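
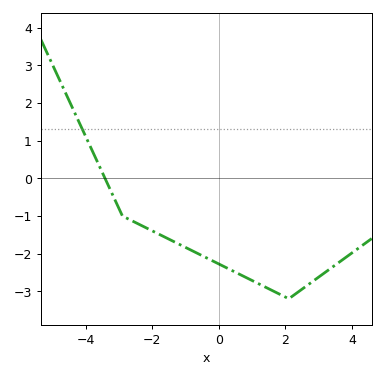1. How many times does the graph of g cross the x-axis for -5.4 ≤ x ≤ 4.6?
1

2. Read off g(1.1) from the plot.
-2.76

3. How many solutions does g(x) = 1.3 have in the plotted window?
1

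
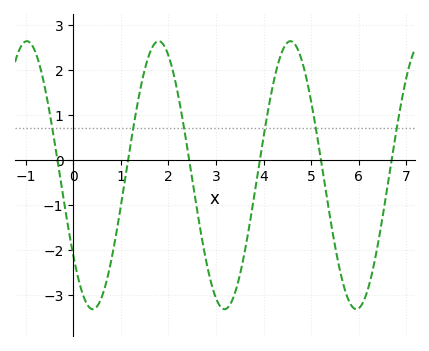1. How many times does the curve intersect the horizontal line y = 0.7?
6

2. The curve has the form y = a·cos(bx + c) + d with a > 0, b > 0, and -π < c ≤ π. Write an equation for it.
y = 2.98cos(2.3x + 2.2) - 0.34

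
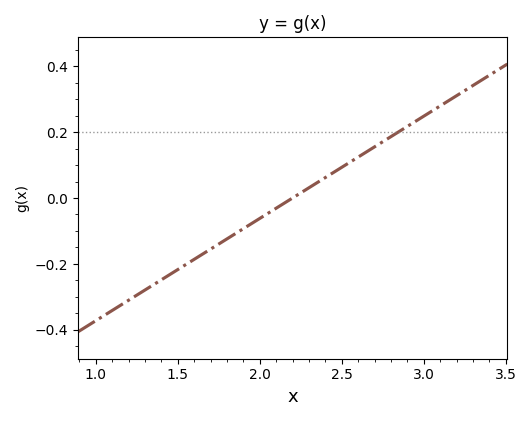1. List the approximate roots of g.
2.2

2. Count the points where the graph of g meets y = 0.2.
1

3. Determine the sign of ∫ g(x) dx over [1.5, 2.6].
negative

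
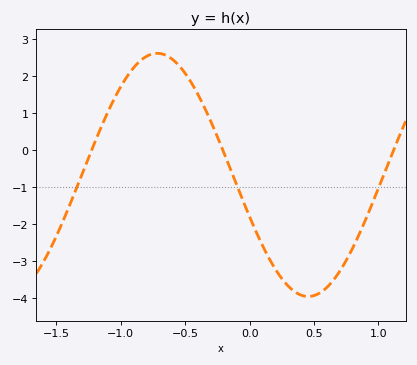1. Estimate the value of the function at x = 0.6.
-3.72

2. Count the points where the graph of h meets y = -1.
3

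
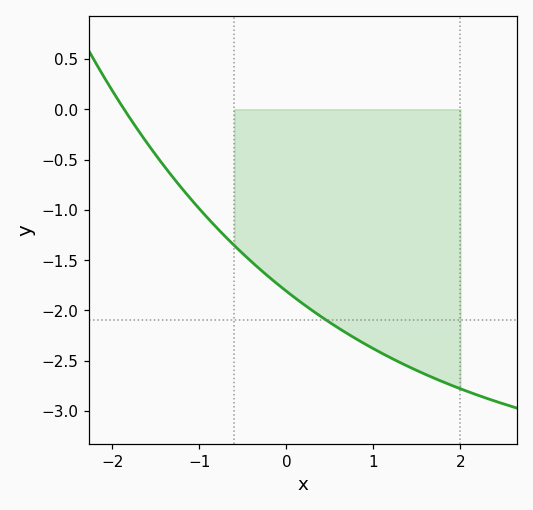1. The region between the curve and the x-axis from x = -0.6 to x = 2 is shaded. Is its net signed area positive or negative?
negative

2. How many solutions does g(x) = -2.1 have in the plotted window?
1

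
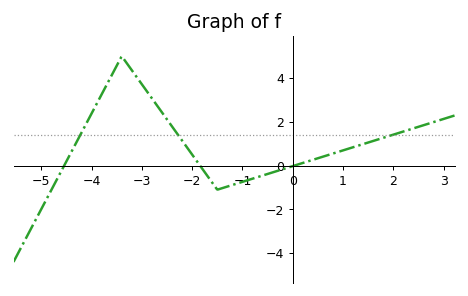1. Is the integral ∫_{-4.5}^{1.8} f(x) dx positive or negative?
positive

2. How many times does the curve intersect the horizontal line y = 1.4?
3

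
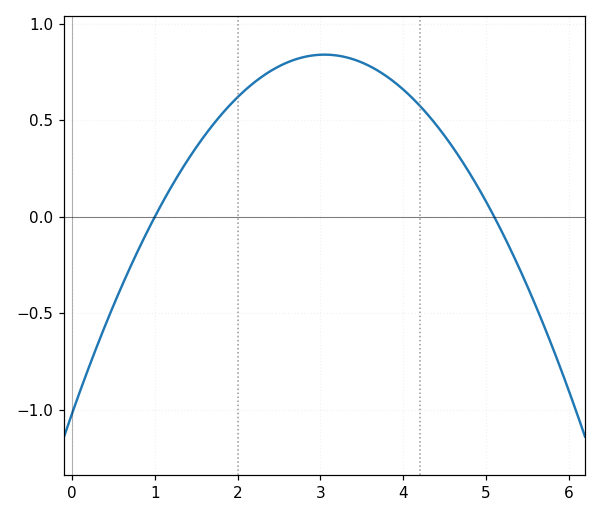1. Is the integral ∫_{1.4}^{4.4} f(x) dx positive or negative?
positive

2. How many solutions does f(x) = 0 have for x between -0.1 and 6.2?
2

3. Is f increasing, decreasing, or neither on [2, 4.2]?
neither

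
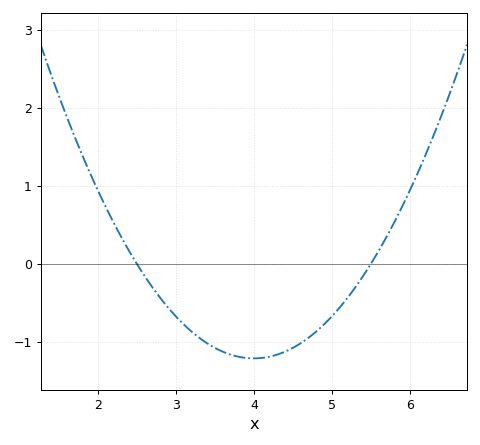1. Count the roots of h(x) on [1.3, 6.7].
2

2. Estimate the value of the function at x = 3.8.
-1.2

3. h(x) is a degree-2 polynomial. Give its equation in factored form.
y = 0.54(x - 2.5)(x - 5.5)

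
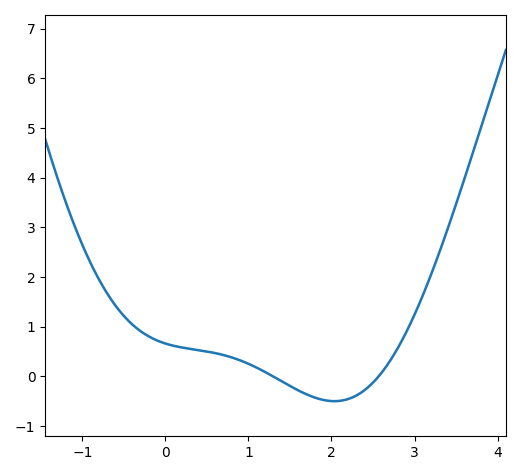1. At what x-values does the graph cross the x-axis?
1.3, 2.57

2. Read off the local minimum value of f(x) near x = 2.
-0.496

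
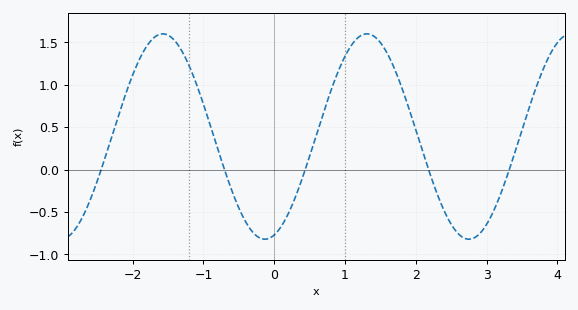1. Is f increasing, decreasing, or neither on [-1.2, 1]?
neither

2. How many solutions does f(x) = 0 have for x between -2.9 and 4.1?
5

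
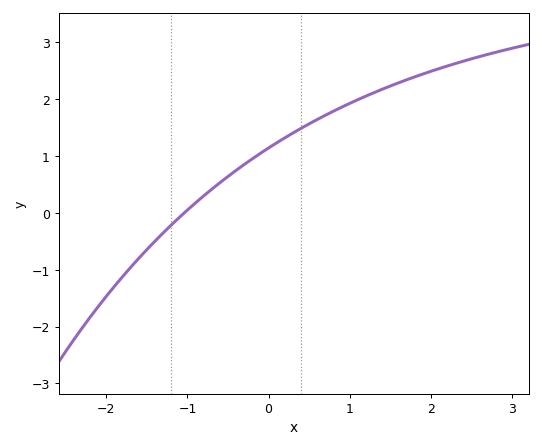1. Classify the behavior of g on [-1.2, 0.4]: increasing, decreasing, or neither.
increasing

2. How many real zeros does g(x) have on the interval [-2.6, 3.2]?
1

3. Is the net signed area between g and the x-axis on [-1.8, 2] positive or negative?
positive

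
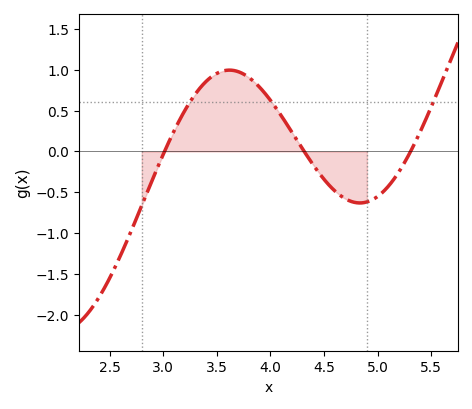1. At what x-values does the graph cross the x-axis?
3.01, 4.32, 5.31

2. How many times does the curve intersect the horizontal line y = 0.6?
3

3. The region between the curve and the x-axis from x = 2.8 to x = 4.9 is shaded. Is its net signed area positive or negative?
positive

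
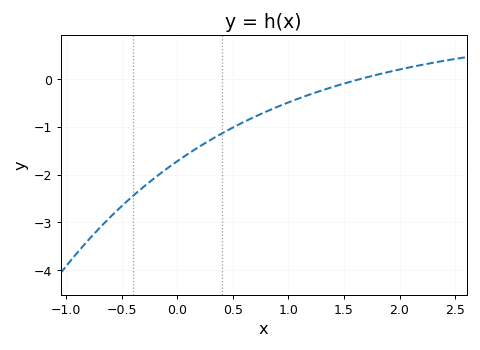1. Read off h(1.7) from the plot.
0.035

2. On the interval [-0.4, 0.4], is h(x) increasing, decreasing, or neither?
increasing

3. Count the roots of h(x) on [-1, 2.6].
1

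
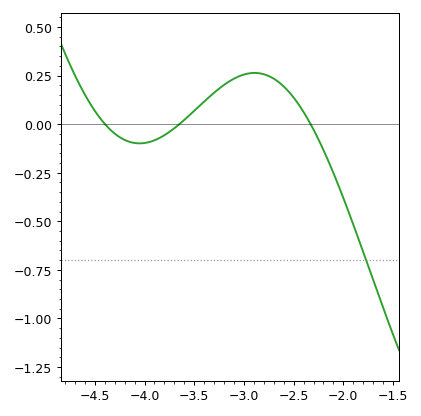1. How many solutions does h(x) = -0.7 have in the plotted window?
1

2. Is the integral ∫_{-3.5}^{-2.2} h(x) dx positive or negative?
positive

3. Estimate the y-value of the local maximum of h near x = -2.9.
0.26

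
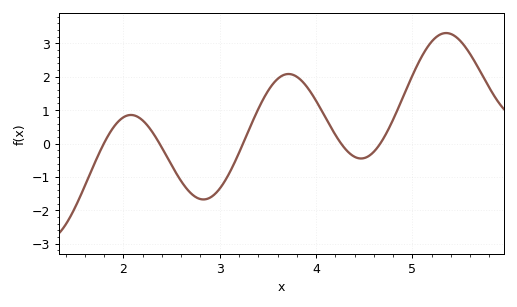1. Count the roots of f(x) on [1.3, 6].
5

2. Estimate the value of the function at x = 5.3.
3.28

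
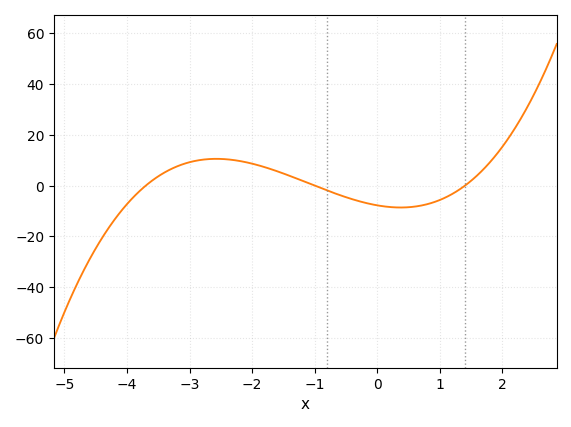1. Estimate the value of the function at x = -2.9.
10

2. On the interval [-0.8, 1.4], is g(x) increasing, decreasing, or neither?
neither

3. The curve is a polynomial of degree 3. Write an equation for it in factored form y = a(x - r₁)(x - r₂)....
y = 1.5(x + 3.7)(x + 1)(x - 1.4)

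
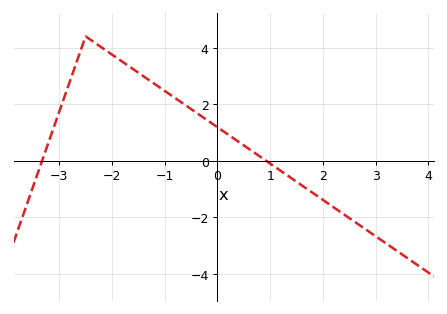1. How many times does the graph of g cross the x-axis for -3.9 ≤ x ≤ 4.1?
2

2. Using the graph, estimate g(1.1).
-0.2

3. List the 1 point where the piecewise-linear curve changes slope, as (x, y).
(-2.5, 4.4)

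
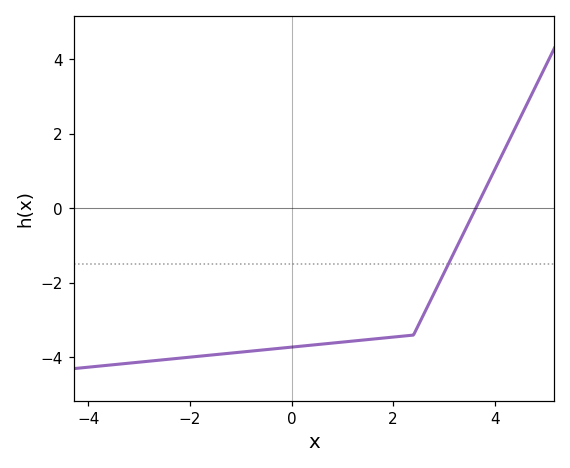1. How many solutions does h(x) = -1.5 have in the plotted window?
1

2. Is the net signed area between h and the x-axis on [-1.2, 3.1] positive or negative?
negative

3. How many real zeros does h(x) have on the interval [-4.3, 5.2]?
1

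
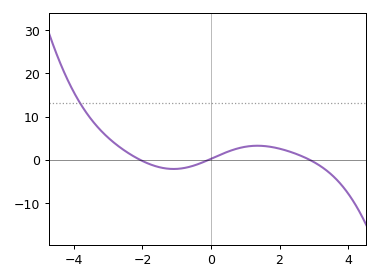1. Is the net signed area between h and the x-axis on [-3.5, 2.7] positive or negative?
positive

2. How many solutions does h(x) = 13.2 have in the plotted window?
1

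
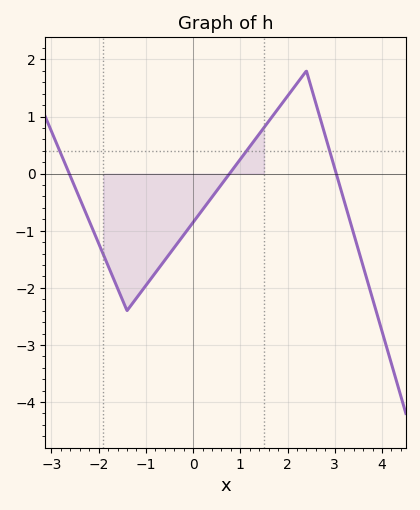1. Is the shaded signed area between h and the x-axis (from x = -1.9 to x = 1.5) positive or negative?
negative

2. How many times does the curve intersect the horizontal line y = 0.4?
3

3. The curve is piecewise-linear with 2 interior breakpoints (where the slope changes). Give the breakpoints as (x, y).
(-1.4, -2.4); (2.4, 1.8)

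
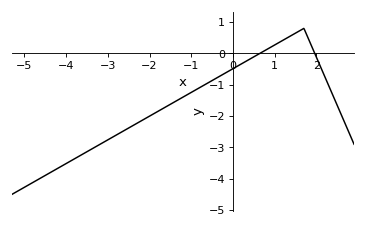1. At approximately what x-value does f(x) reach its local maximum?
1.7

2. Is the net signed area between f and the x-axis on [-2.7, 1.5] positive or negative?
negative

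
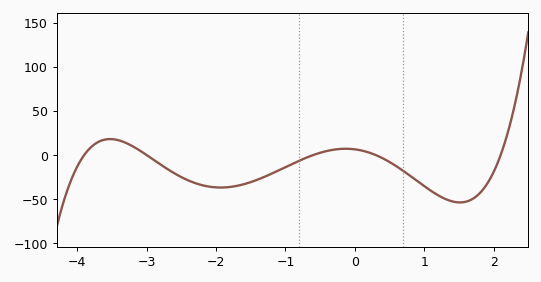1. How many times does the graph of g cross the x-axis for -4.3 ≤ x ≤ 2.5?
5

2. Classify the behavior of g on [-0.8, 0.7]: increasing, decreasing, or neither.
neither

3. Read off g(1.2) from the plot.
-45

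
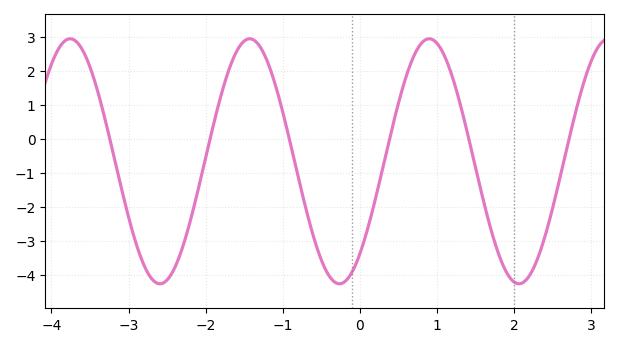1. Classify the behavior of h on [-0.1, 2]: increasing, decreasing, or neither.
neither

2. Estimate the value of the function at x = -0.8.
-1.13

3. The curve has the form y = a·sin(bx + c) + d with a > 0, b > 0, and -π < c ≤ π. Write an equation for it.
y = 3.6sin(2.7x - 0.852) - 0.66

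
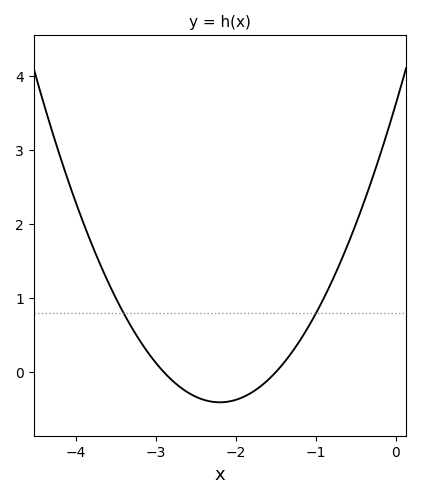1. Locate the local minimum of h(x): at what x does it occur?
-2.2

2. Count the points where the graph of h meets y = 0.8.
2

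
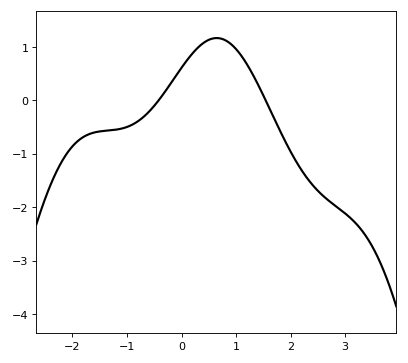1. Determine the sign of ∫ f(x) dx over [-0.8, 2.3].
positive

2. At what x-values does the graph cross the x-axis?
-0.418, 1.54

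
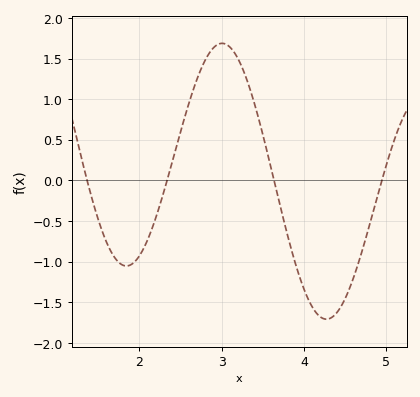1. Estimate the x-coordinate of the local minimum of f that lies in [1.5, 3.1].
1.85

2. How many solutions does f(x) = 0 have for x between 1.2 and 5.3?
4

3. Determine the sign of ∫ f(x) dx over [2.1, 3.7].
positive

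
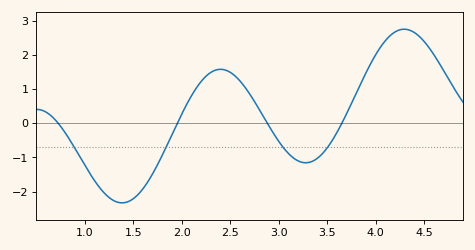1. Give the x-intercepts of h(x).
0.7, 2, 2.9, 3.7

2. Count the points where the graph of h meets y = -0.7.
4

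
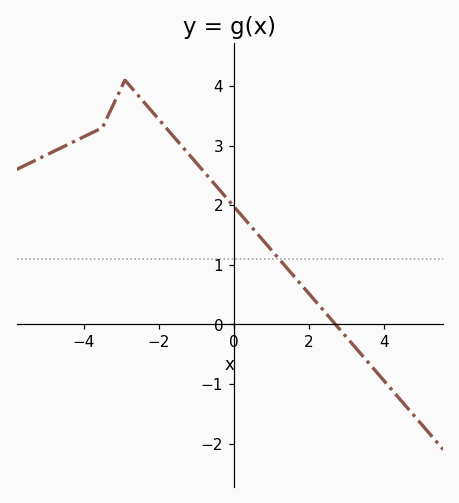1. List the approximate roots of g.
2.7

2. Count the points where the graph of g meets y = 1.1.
1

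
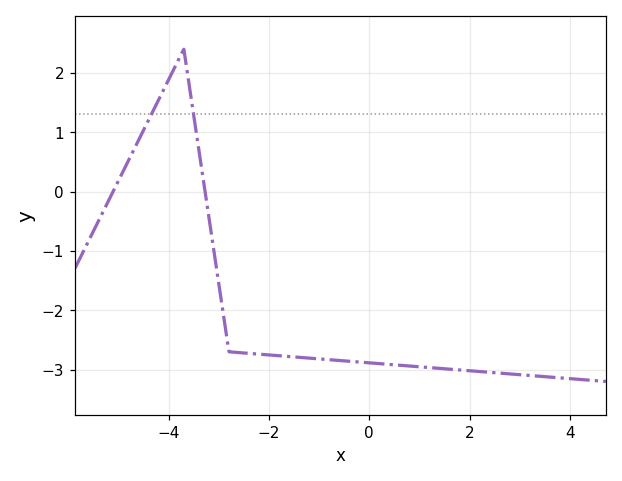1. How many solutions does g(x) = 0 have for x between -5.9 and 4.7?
2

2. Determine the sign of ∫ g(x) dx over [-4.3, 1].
negative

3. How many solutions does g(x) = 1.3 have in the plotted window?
2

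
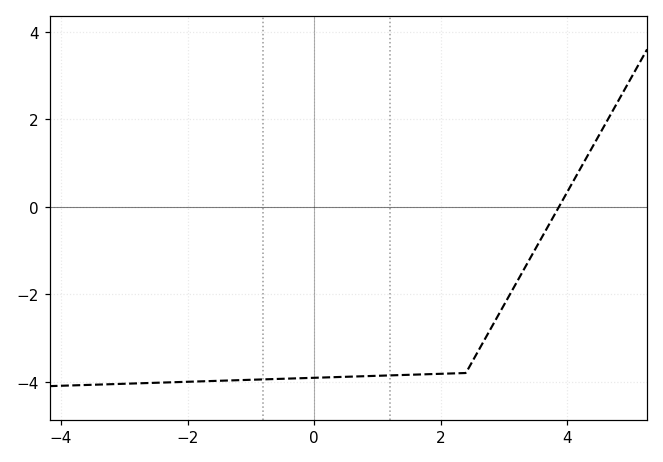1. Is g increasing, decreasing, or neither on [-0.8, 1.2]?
increasing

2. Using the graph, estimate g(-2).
-4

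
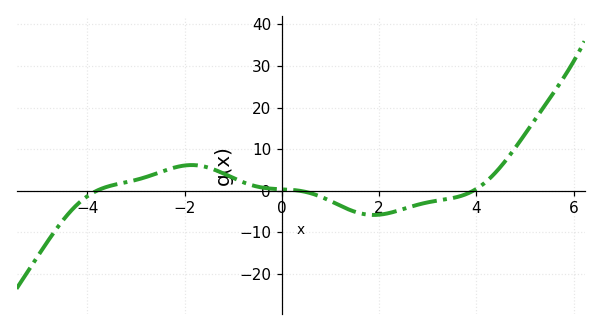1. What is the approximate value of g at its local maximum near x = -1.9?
6.17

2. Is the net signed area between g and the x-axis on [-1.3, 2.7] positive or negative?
negative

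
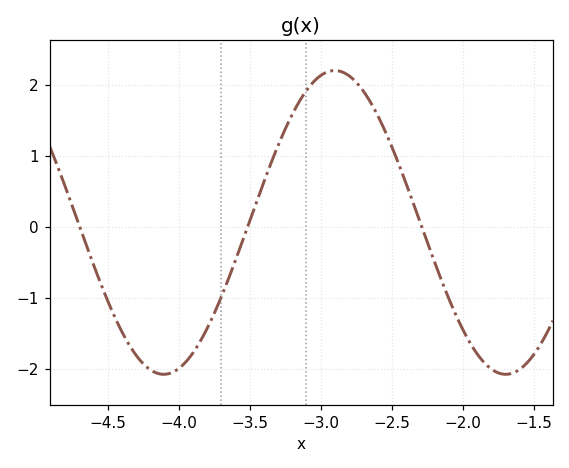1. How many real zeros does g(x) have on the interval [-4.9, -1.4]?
3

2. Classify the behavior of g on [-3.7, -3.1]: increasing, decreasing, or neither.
increasing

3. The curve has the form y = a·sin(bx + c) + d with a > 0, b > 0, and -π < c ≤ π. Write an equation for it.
y = 2.14sin(2.61x + 2.86) + 0.06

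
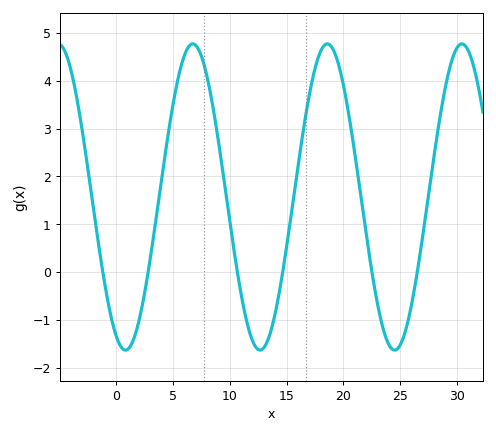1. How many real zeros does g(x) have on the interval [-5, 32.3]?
6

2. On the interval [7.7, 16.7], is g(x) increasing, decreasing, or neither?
neither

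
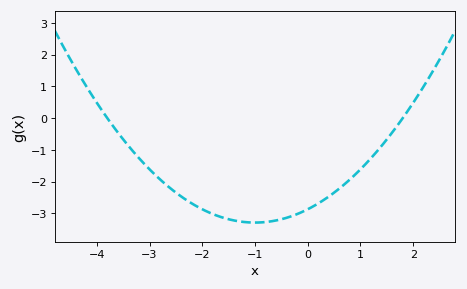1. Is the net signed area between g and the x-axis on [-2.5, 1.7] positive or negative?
negative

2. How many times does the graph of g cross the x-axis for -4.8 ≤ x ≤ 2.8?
2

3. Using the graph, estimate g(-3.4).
-0.9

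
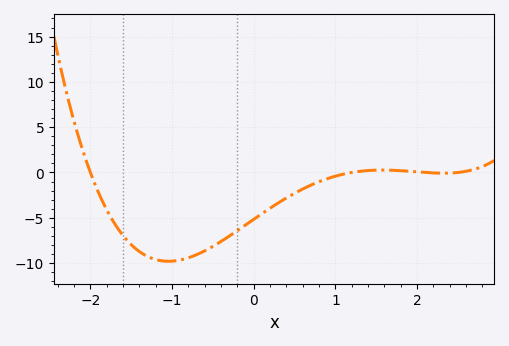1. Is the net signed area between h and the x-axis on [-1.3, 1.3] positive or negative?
negative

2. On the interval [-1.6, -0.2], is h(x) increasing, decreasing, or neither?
neither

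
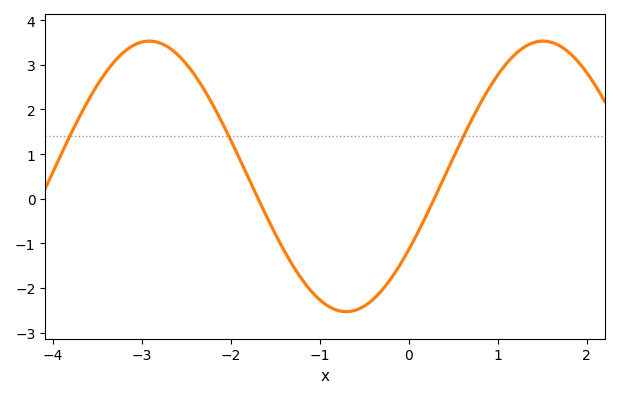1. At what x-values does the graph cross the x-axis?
-1.69, 0.286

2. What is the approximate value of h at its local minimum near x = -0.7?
-2.53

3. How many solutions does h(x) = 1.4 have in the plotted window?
3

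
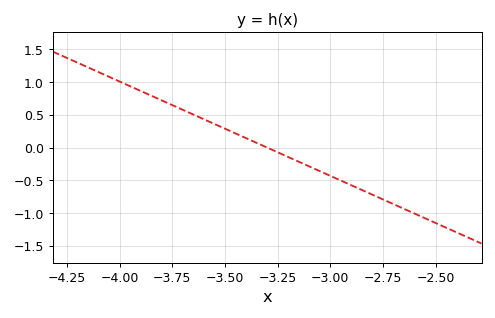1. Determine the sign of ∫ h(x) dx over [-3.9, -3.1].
positive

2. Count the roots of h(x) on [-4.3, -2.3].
1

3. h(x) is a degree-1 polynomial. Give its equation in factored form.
y = -1.44(x + 3.3)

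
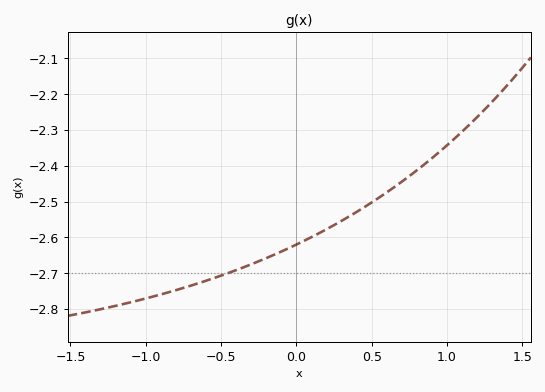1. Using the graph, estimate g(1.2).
-2.26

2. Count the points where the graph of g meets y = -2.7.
1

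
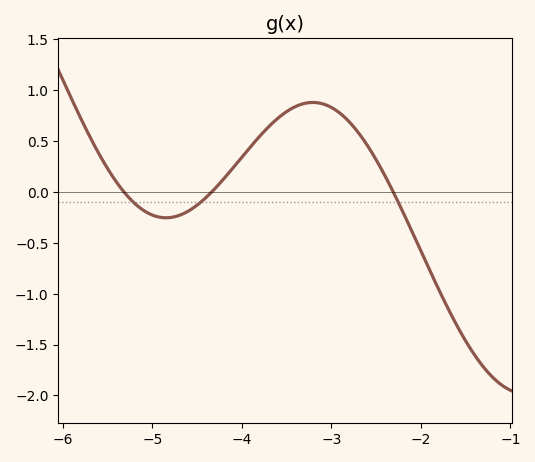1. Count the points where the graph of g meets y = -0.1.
3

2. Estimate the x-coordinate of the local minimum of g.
-4.85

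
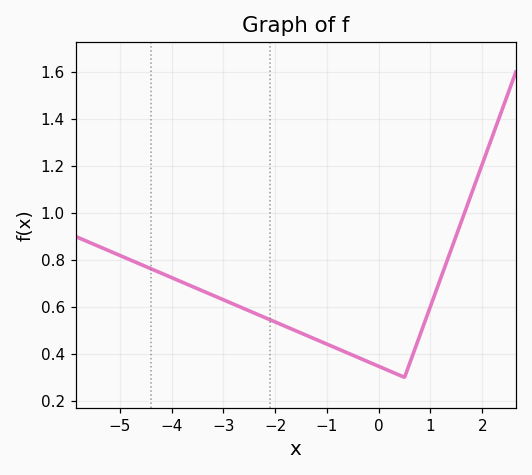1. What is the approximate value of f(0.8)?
0.482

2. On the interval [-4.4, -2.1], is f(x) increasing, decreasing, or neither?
decreasing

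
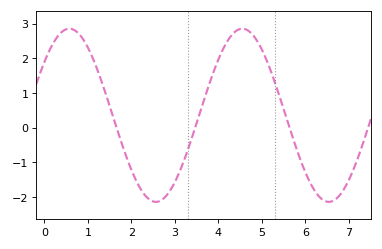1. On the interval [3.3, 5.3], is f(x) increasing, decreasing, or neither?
neither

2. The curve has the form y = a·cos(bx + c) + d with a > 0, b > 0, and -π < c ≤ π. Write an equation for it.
y = 2.5cos(1.6x - 0.91) + 0.36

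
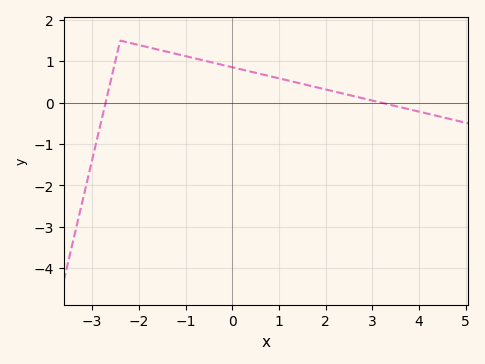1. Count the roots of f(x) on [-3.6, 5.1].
2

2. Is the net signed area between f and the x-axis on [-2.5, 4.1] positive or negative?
positive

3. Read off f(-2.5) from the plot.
1.02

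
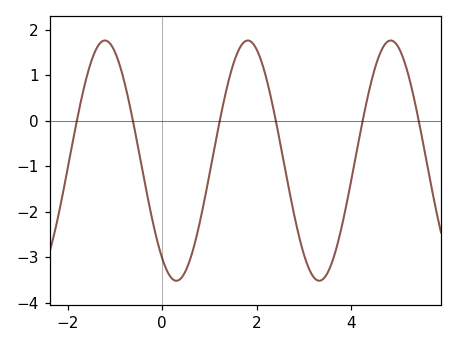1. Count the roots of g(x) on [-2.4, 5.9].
6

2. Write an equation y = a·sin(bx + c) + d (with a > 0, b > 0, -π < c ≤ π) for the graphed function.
y = 2.64sin(2.1x - 2.2) - 0.88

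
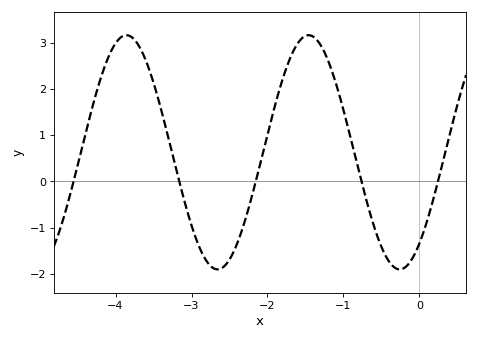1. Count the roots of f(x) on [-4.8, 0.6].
5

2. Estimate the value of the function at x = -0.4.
-1.73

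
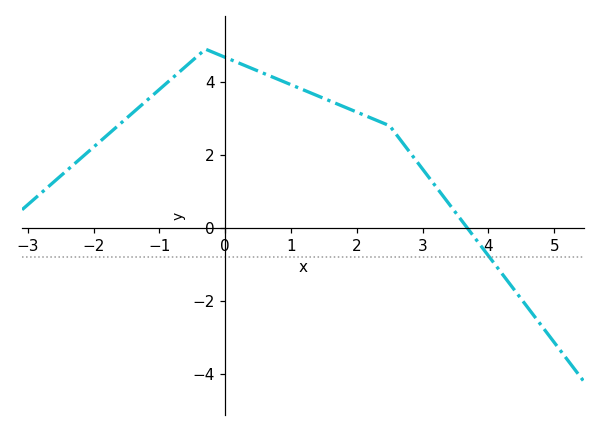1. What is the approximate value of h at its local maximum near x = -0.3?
4.9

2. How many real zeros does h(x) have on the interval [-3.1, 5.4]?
1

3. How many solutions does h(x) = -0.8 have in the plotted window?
1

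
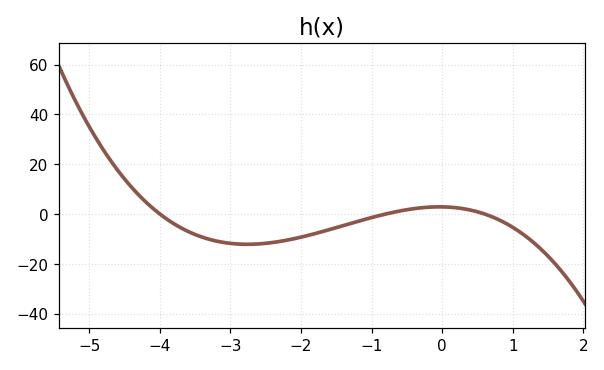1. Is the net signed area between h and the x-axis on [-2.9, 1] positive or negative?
negative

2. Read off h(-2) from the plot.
-9.3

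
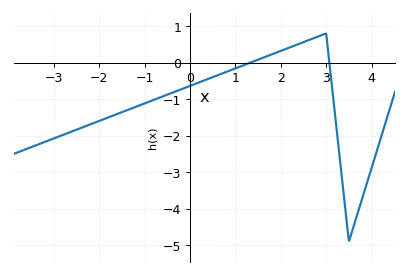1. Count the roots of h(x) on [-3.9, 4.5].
2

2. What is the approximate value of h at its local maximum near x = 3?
0.8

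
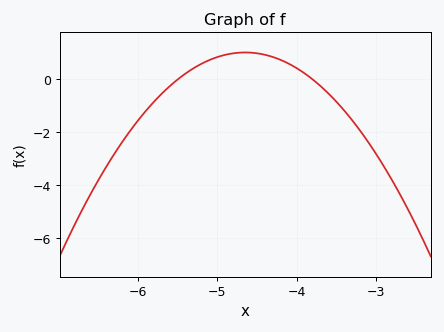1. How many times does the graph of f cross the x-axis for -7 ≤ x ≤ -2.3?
2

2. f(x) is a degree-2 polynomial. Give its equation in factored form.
y = -1.41(x + 5.5)(x + 3.8)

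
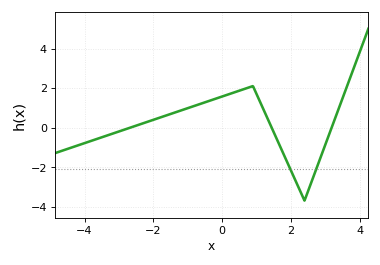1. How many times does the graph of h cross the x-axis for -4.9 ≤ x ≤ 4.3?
3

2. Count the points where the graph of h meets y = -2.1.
2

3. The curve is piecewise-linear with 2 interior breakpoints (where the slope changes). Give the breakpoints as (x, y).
(0.9, 2.1); (2.4, -3.7)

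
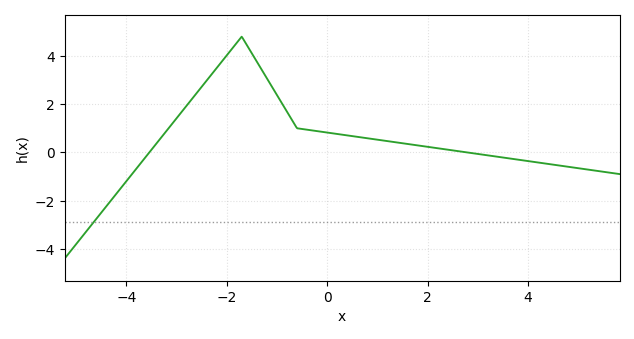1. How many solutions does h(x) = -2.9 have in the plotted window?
1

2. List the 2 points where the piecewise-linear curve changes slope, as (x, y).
(-1.7, 4.8); (-0.6, 1)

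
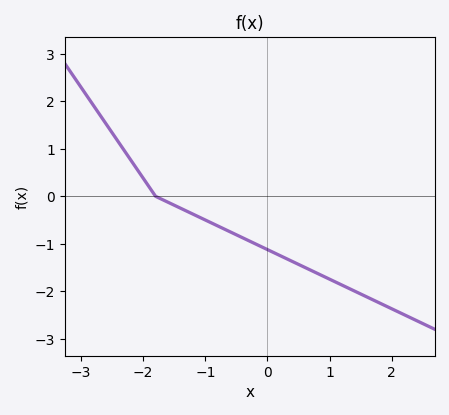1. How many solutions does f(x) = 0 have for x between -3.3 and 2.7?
1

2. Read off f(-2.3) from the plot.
1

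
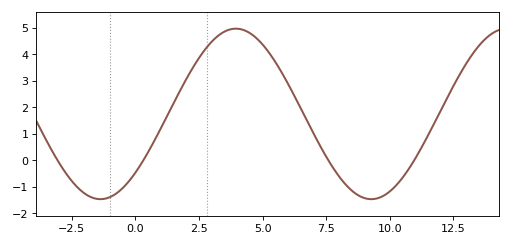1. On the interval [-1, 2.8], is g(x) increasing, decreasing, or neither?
increasing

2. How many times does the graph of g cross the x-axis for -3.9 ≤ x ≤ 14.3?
4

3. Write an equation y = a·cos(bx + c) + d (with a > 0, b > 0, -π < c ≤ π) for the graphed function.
y = 3.22cos(0.59x - 2.33) + 1.75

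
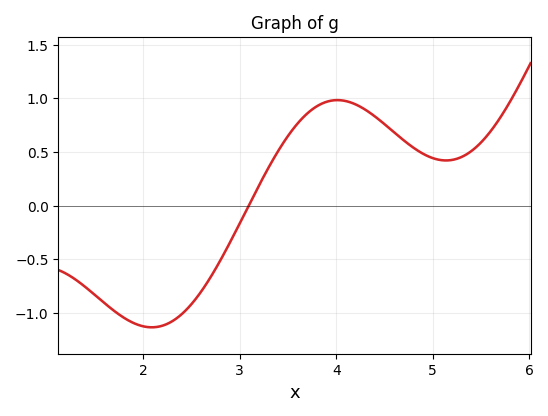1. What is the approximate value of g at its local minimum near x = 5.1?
0.4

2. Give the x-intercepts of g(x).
3.1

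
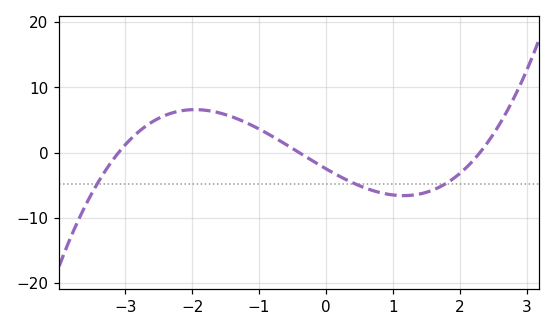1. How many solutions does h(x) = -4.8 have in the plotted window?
3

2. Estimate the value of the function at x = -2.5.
5.26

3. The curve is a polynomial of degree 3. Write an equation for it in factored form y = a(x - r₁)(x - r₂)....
y = 0.87(x + 3.1)(x + 0.4)(x - 2.3)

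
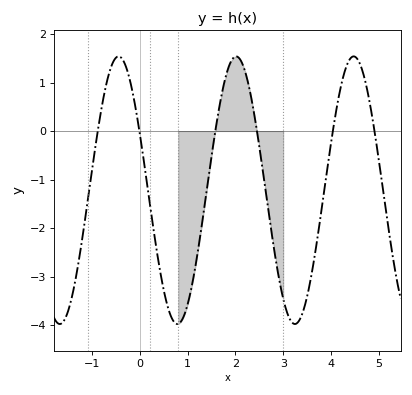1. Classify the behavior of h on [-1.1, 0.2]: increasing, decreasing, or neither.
neither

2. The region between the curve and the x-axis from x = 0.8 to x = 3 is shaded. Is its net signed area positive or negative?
negative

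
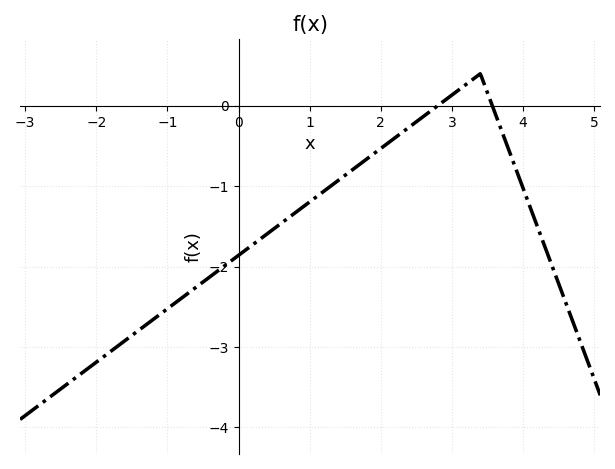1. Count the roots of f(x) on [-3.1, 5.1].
2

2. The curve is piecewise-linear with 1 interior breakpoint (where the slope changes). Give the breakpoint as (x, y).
(3.4, 0.4)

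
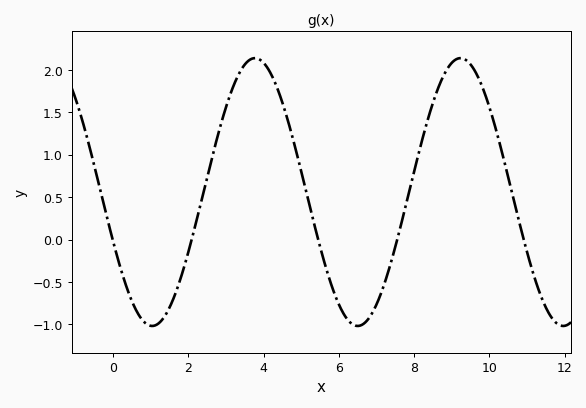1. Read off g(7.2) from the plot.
-0.534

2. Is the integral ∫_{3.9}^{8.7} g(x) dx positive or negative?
positive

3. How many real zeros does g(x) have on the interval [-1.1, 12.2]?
5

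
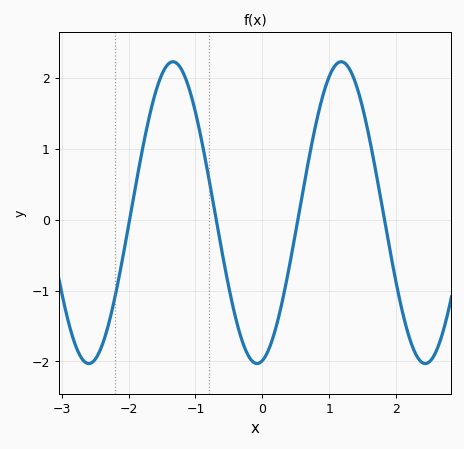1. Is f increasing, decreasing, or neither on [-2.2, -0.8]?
neither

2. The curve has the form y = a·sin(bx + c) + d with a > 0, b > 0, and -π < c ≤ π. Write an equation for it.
y = 2.13sin(2.5x - 1.4) + 0.1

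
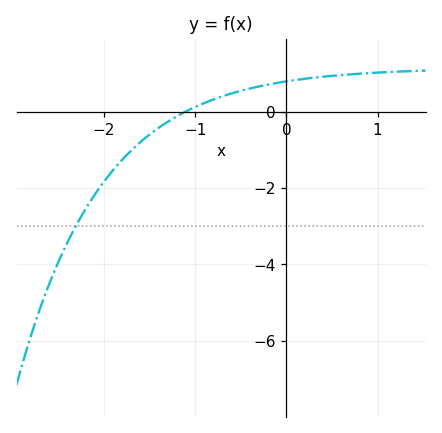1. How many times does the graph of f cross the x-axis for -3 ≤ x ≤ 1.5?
1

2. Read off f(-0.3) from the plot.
0.6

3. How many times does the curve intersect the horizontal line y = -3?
1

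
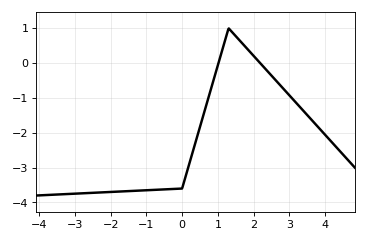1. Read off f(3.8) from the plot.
-1.8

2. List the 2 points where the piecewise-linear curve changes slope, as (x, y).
(0, -3.6); (1.3, 1)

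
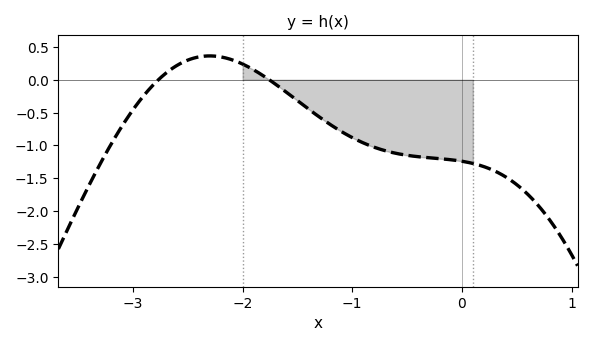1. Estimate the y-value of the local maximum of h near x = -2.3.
0.35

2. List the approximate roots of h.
-2.8, -1.8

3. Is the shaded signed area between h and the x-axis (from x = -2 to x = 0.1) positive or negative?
negative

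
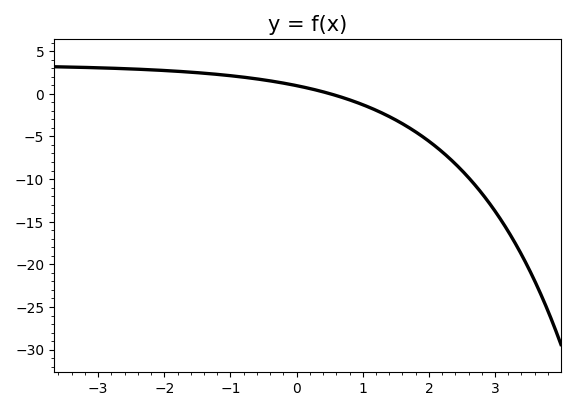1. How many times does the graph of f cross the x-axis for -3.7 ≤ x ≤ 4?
1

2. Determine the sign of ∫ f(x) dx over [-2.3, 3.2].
negative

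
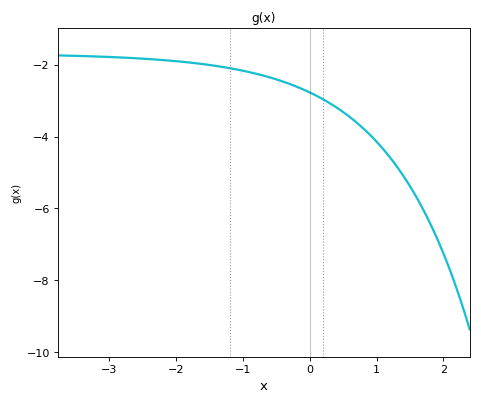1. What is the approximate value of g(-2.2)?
-1.87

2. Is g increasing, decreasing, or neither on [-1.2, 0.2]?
decreasing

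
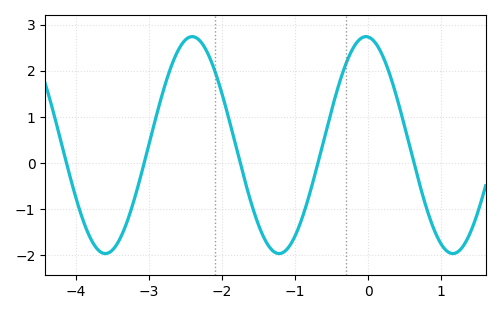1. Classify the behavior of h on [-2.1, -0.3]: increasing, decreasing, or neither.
neither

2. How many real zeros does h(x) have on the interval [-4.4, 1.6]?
5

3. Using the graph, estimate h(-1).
-1.6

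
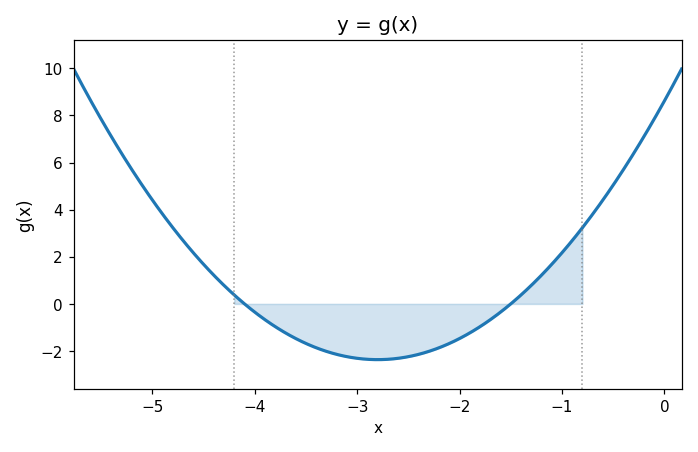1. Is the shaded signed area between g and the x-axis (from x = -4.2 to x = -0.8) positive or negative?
negative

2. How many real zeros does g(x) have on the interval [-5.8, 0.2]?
2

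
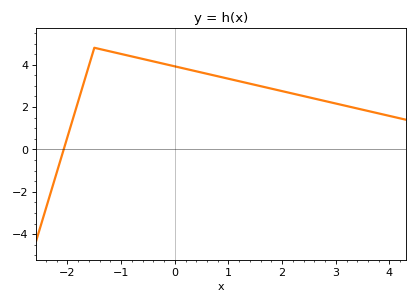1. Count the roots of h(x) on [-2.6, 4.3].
1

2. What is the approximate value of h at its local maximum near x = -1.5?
4.8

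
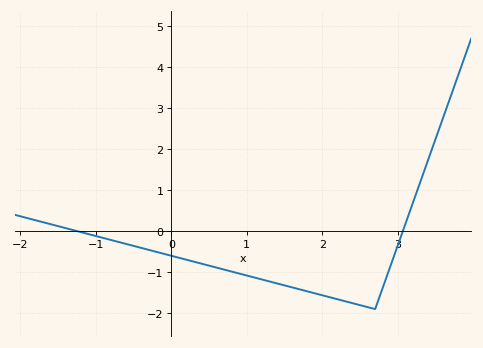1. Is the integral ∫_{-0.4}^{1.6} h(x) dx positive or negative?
negative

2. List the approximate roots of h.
-1.24, 3.07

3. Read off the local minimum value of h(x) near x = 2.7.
-1.9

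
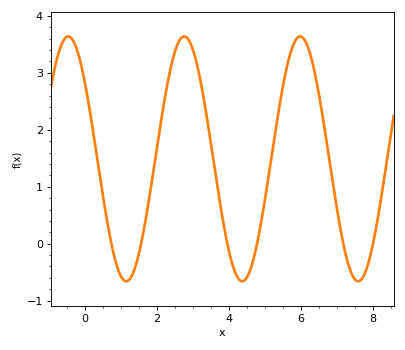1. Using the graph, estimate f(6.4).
2.95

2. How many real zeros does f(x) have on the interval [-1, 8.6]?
6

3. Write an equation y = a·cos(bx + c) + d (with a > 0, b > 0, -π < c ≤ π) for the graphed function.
y = 2.15cos(1.95x + 0.912) + 1.49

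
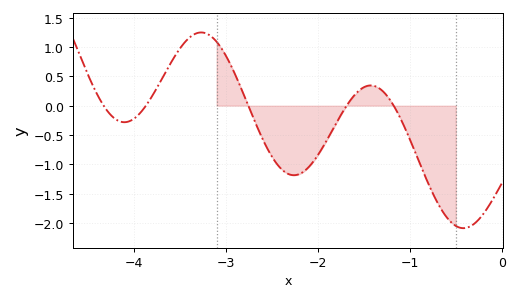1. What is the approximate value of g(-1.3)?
0.256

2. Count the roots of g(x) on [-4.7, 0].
5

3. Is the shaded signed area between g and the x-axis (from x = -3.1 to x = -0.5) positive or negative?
negative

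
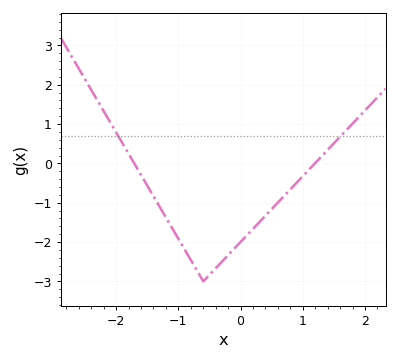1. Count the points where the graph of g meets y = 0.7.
2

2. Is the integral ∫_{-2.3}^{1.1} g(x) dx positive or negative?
negative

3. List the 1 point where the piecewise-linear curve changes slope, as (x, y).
(-0.6, -3)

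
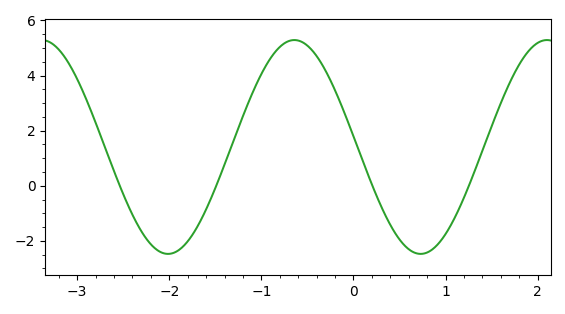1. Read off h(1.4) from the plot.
1.27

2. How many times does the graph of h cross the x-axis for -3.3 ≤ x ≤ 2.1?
4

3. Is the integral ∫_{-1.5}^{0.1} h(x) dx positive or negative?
positive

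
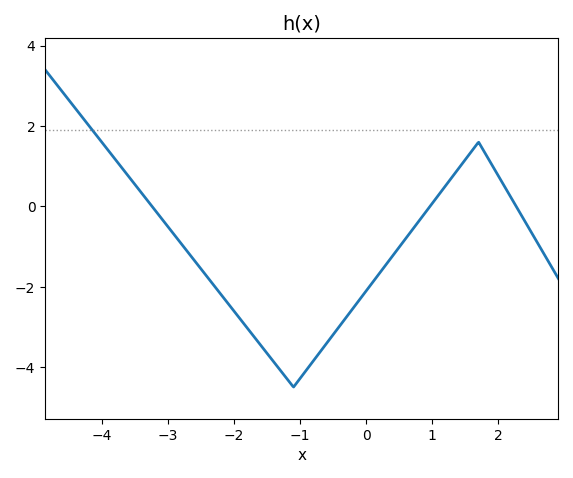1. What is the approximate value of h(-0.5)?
-3.2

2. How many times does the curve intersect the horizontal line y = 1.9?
1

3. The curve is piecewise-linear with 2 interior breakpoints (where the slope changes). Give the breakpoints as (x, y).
(-1.1, -4.5); (1.7, 1.6)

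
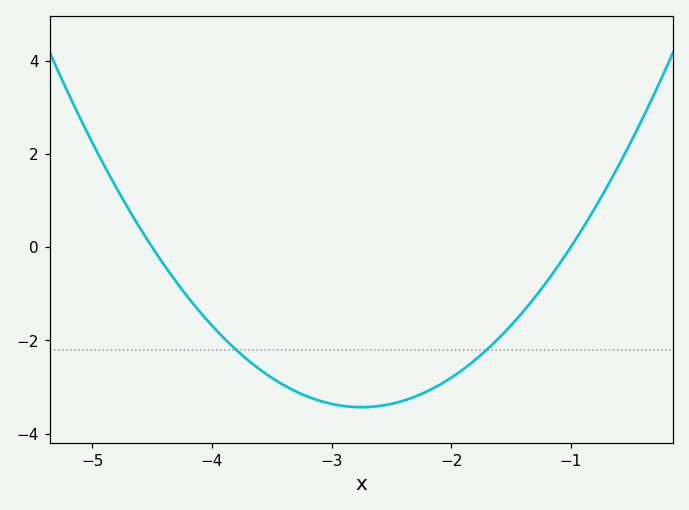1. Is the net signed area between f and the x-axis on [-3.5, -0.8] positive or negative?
negative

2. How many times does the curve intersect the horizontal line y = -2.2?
2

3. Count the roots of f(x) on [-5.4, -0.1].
2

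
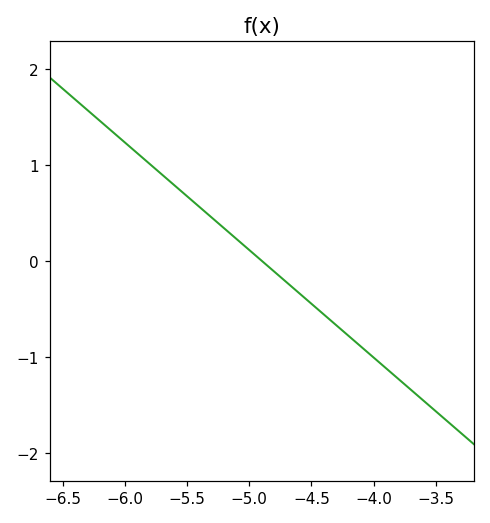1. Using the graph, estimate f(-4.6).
-0.336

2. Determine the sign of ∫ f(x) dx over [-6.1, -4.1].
positive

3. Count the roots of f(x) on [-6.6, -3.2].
1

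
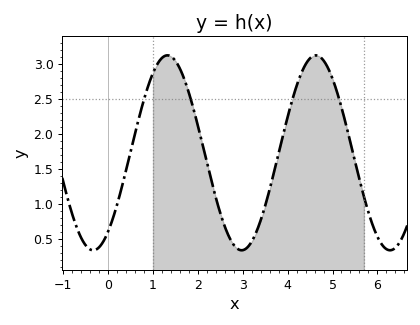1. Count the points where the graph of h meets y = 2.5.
4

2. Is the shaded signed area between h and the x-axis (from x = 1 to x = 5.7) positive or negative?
positive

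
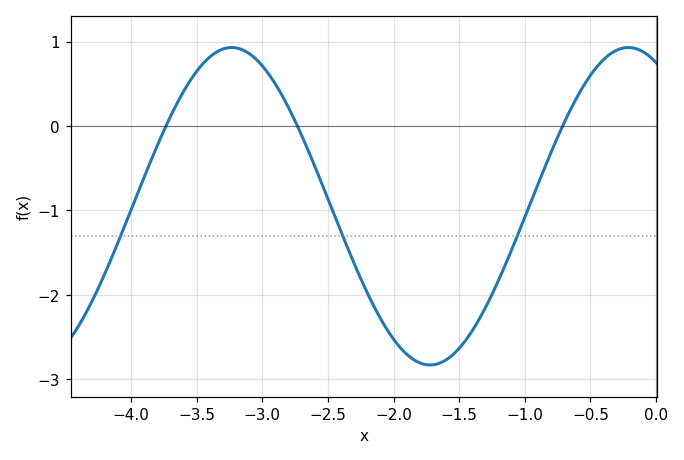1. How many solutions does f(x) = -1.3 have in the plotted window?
3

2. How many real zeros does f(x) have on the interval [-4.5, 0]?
3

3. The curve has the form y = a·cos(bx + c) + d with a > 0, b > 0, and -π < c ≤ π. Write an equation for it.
y = 1.88cos(2.08x + 0.44) - 0.95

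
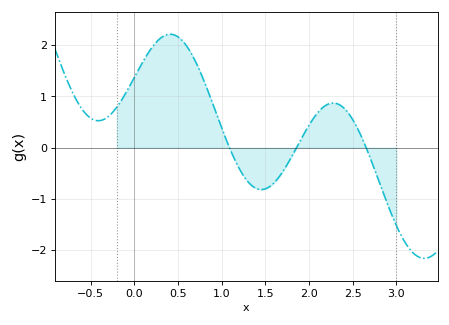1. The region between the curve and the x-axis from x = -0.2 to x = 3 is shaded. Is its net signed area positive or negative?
positive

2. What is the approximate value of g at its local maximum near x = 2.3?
0.9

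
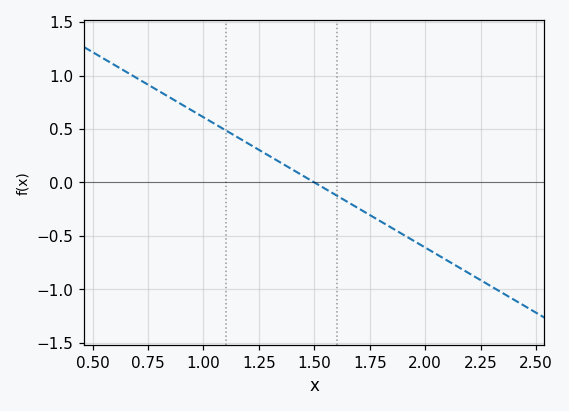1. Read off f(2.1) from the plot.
-0.75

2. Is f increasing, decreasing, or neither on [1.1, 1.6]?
decreasing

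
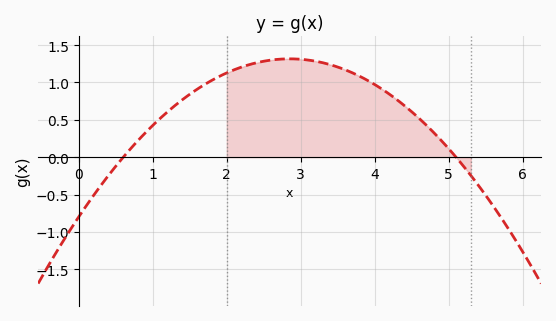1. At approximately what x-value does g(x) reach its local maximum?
2.8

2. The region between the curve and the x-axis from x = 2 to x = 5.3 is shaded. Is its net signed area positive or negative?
positive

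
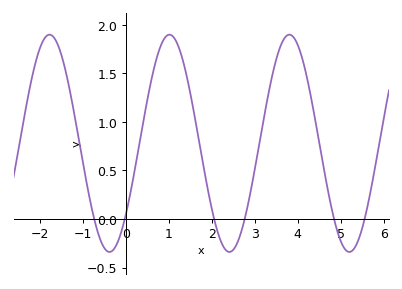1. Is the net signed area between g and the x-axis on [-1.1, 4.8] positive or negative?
positive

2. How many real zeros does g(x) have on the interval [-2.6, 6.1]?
6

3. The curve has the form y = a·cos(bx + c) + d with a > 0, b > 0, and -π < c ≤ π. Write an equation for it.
y = 1.12cos(2.25x - 2.28) + 0.78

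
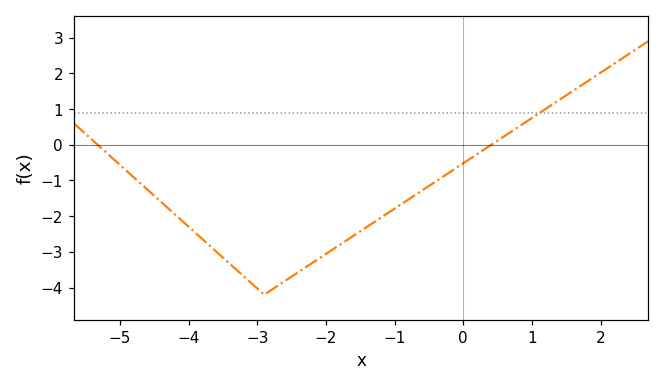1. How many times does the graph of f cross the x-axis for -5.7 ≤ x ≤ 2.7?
2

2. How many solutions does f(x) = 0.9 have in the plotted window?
1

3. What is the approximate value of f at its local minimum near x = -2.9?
-4.2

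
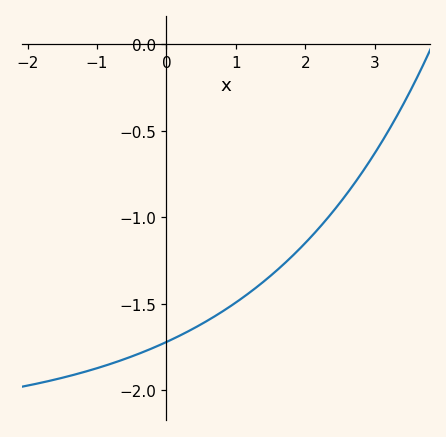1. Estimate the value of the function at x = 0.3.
-1.66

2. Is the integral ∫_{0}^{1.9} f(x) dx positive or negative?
negative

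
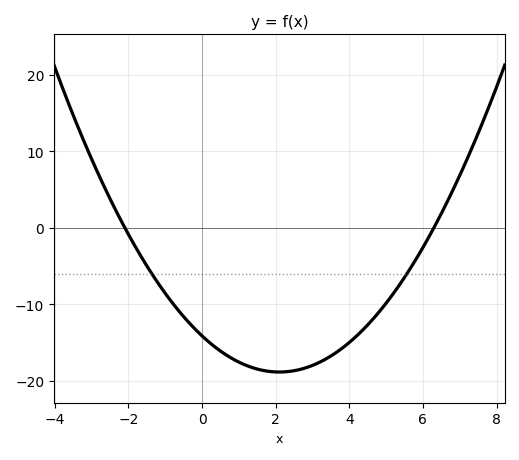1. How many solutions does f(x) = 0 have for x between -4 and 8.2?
2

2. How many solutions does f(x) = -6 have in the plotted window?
2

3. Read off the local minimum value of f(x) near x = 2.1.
-19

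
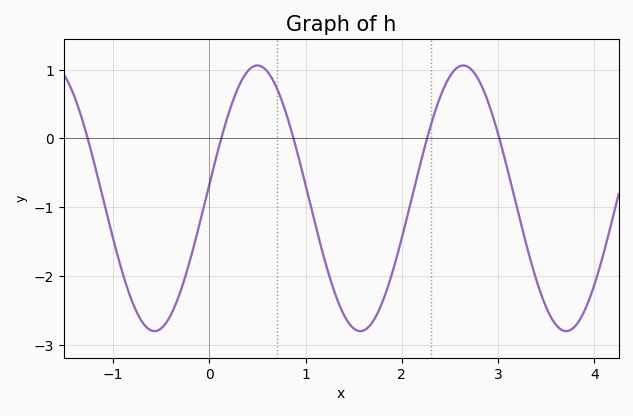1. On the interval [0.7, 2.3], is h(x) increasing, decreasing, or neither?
neither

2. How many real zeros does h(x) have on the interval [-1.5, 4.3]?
5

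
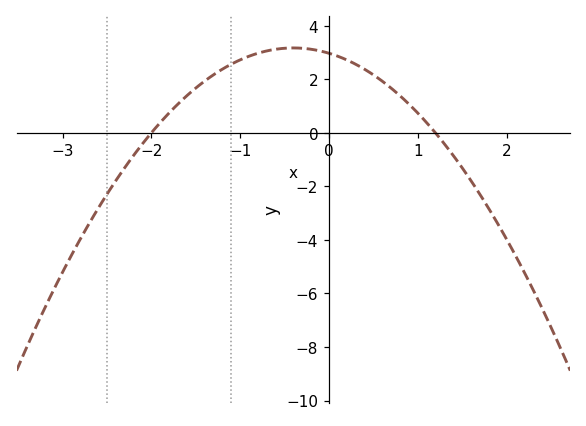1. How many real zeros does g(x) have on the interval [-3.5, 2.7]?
2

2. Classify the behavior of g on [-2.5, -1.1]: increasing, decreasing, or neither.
increasing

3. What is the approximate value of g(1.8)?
-2.83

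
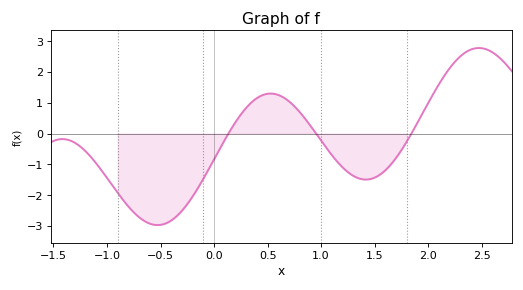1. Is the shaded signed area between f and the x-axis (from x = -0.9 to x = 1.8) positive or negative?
negative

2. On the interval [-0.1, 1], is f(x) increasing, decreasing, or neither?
neither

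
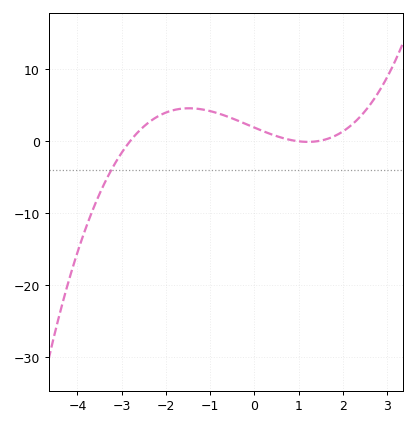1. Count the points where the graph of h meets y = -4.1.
1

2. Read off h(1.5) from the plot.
0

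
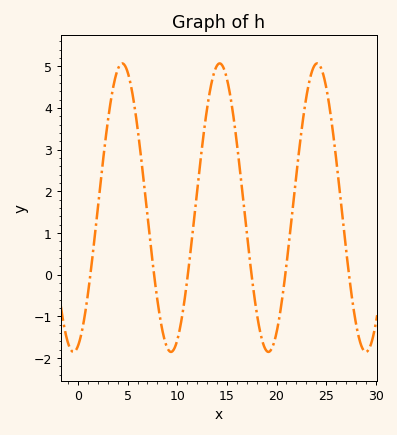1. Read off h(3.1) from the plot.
3.85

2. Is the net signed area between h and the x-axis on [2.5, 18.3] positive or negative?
positive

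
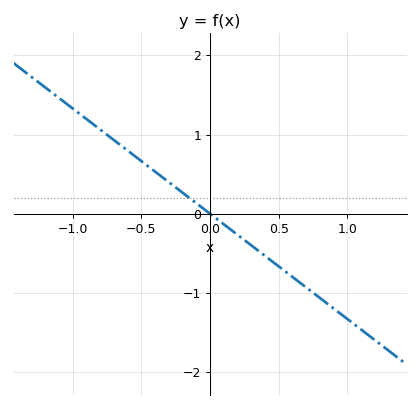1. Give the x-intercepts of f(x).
0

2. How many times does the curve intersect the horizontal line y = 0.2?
1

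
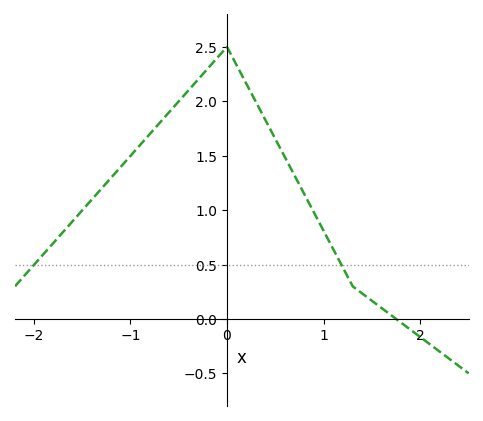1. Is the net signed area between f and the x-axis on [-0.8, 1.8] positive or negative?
positive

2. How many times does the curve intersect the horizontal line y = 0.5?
2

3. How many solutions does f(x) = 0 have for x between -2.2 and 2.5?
1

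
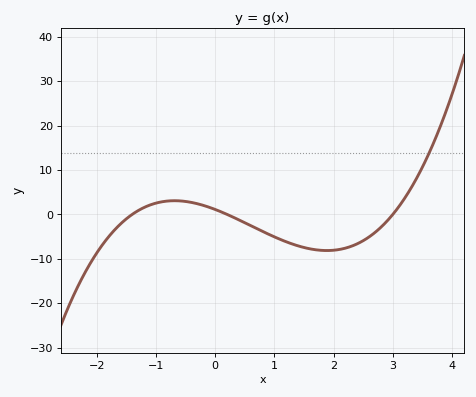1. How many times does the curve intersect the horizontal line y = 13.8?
1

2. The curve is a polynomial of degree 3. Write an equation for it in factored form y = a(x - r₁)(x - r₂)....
y = 1.32(x + 1.4)(x - 0.2)(x - 3)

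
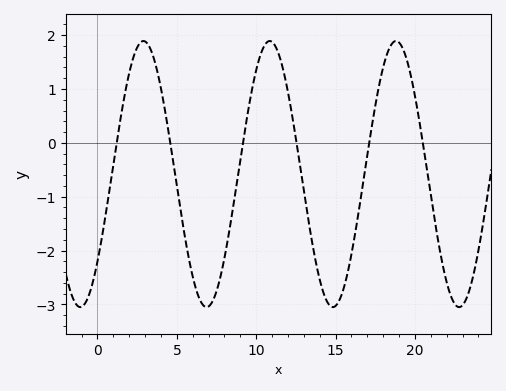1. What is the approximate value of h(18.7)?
1.88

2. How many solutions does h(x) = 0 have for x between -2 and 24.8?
6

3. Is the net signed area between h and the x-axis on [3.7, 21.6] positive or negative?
negative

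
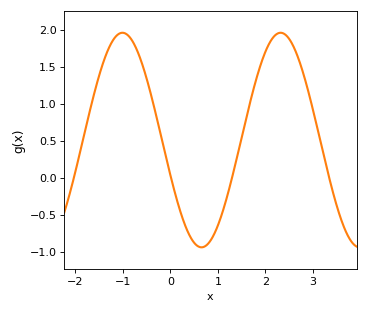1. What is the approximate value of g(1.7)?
1.08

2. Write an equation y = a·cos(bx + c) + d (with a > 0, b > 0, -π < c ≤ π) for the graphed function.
y = 1.45cos(1.89x + 1.9) + 0.51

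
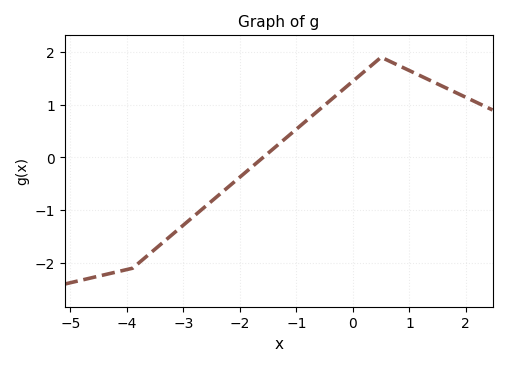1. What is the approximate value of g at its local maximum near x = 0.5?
1.9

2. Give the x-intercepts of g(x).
-1.6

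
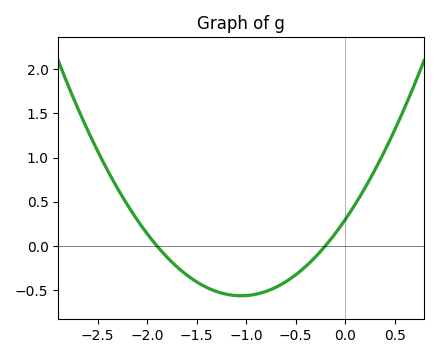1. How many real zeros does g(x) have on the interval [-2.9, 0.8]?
2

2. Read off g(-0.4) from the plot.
-0.25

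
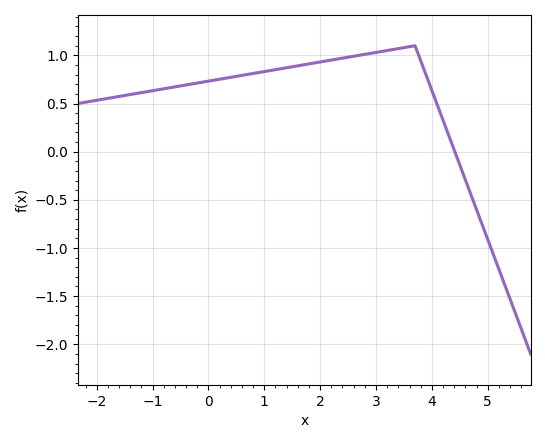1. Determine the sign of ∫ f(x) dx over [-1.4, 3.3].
positive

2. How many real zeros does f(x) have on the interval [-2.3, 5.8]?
1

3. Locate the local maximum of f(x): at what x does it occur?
3.7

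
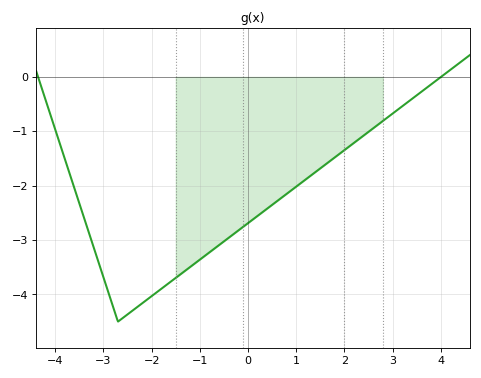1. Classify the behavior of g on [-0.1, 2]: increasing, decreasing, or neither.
increasing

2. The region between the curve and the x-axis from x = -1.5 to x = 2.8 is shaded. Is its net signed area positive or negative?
negative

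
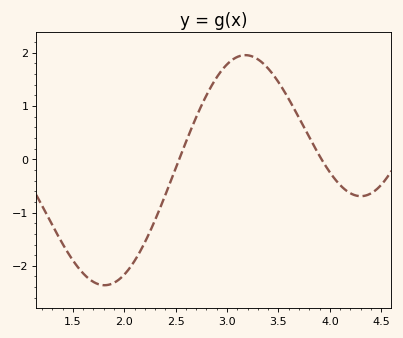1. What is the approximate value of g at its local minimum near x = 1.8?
-2.4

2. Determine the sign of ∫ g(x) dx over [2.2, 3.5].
positive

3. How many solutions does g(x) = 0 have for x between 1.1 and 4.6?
2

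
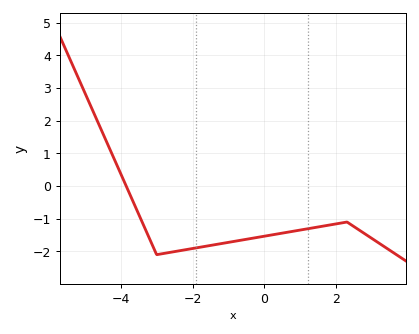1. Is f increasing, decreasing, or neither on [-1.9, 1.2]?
increasing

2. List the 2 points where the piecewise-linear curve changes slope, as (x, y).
(-3, -2.1); (2.3, -1.1)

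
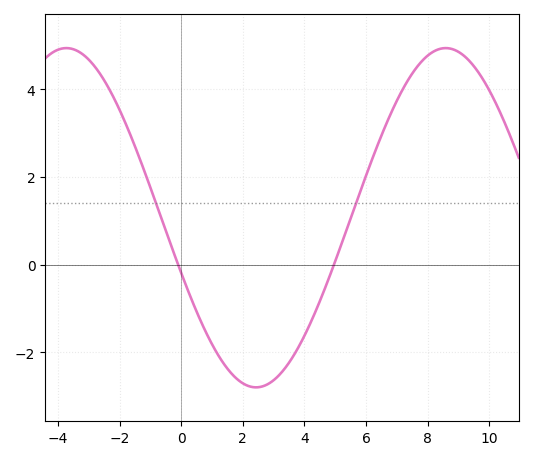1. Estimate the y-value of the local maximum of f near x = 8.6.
5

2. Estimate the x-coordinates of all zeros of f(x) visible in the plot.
-0.2, 5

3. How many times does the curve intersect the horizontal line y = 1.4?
2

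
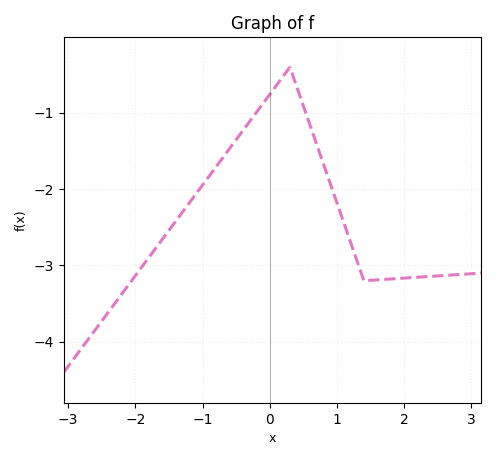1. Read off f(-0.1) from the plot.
-0.9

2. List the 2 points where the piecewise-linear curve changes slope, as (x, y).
(0.3, -0.4); (1.4, -3.2)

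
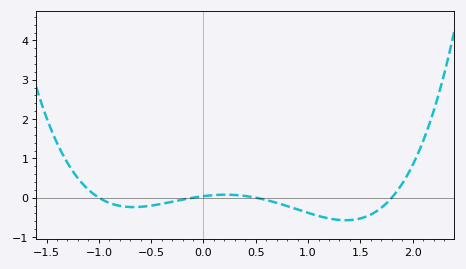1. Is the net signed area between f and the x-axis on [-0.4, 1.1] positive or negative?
negative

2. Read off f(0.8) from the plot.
-0.2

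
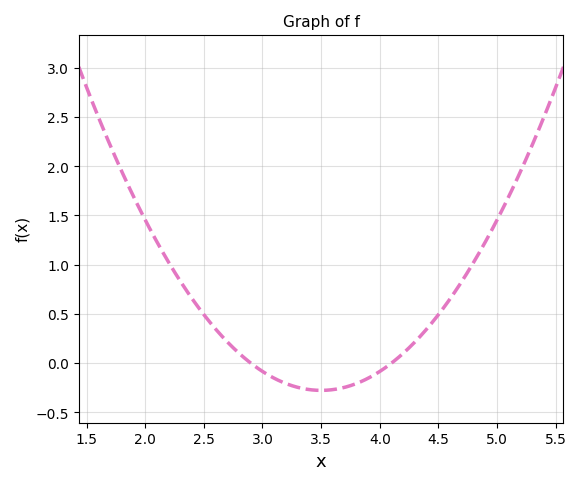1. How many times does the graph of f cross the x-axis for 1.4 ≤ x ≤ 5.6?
2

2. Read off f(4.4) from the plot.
0.35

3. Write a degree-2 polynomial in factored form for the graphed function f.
y = 0.77(x - 2.9)(x - 4.1)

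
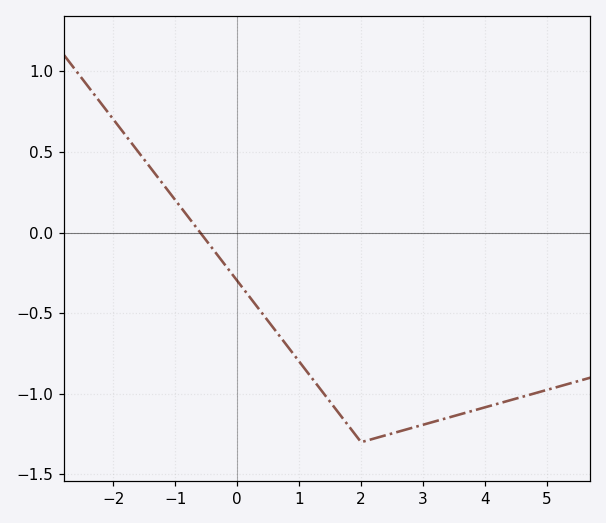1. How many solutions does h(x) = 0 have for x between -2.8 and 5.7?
1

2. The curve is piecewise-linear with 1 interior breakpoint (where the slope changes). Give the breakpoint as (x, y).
(2, -1.3)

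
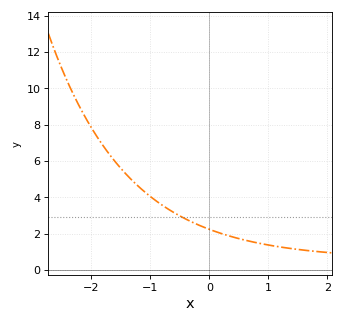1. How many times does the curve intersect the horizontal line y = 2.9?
1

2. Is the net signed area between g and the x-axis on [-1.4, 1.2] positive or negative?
positive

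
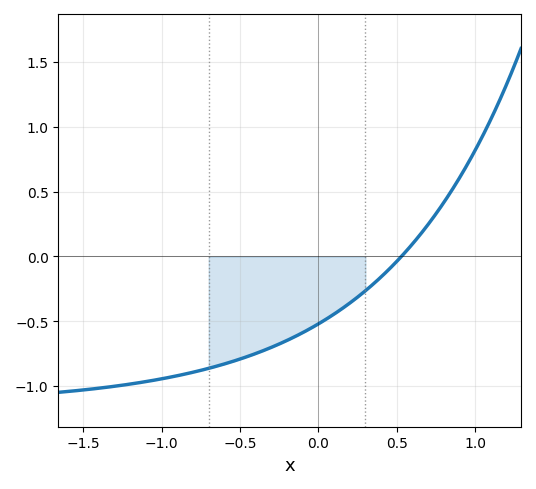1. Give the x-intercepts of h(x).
0.55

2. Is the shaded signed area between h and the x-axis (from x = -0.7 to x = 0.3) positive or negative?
negative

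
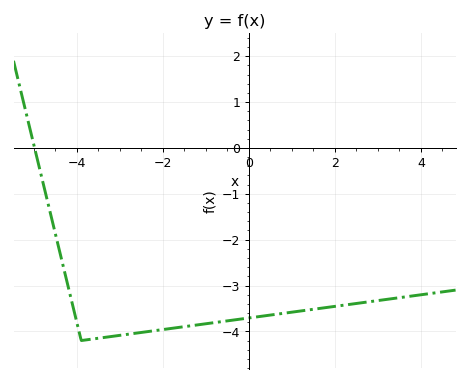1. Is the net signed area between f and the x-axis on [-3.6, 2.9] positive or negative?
negative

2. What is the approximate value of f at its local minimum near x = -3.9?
-4.2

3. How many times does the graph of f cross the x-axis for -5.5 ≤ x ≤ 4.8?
1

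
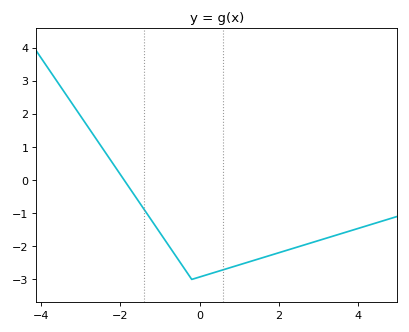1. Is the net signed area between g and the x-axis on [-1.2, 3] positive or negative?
negative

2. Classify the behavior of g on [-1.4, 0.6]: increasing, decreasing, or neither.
neither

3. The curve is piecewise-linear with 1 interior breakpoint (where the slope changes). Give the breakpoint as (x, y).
(-0.2, -3)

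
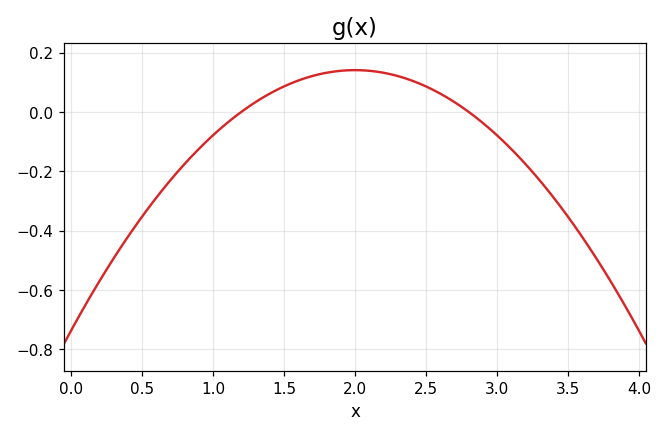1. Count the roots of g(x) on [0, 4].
2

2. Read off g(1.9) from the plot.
0.139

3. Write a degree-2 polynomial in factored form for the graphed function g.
y = -0.22(x - 1.2)(x - 2.8)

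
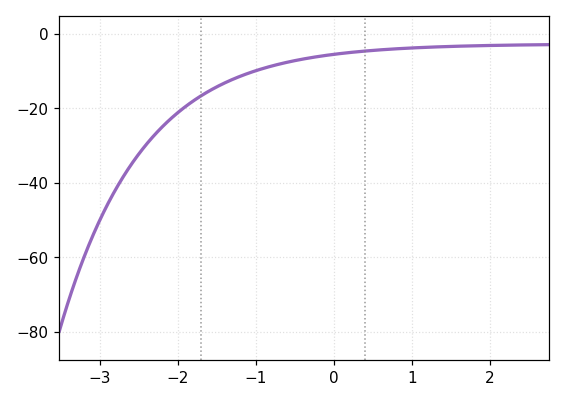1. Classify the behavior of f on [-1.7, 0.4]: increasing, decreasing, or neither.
increasing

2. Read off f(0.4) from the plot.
-4.65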